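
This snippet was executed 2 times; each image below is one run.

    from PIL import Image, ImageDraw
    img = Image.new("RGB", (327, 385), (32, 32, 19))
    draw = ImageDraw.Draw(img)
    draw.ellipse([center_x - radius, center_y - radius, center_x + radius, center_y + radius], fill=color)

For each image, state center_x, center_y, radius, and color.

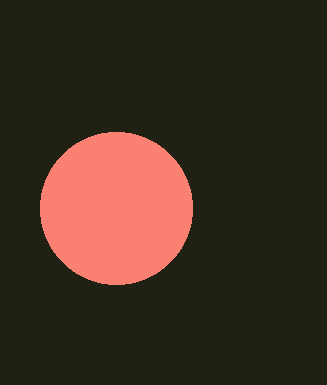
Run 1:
center_x = 116, center_y = 208, radius = 76, color = 'salmon'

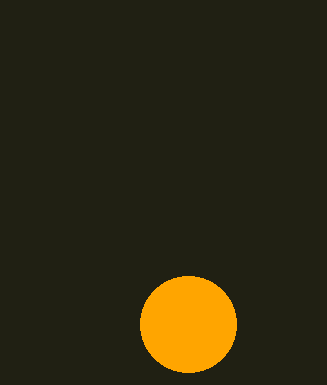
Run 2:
center_x = 188, center_y = 324, radius = 48, color = 'orange'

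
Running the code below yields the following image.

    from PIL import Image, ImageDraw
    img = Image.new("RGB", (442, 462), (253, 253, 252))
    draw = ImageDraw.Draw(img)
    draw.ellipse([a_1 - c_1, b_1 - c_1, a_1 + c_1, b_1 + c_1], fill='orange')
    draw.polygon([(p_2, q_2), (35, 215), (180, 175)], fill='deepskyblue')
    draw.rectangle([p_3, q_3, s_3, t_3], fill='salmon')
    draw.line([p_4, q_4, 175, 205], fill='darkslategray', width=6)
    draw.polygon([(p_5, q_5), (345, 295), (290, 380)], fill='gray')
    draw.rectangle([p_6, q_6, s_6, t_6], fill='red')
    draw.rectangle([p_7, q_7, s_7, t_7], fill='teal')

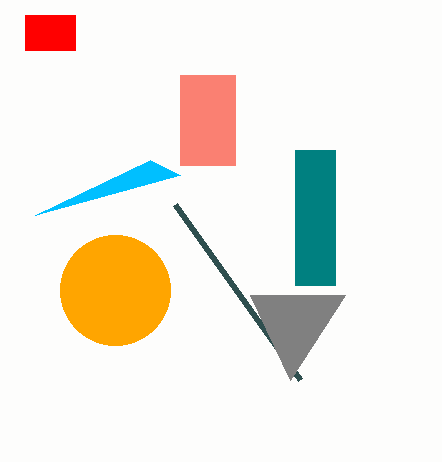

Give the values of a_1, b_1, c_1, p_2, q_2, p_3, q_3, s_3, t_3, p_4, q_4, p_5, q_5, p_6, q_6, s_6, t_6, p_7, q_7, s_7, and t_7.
a_1 = 115, b_1 = 290, c_1 = 55, p_2 = 150, q_2 = 160, p_3 = 180, q_3 = 75, s_3 = 235, t_3 = 165, p_4 = 300, q_4 = 380, p_5 = 250, q_5 = 295, p_6 = 25, q_6 = 15, s_6 = 75, t_6 = 50, p_7 = 295, q_7 = 150, s_7 = 335, t_7 = 285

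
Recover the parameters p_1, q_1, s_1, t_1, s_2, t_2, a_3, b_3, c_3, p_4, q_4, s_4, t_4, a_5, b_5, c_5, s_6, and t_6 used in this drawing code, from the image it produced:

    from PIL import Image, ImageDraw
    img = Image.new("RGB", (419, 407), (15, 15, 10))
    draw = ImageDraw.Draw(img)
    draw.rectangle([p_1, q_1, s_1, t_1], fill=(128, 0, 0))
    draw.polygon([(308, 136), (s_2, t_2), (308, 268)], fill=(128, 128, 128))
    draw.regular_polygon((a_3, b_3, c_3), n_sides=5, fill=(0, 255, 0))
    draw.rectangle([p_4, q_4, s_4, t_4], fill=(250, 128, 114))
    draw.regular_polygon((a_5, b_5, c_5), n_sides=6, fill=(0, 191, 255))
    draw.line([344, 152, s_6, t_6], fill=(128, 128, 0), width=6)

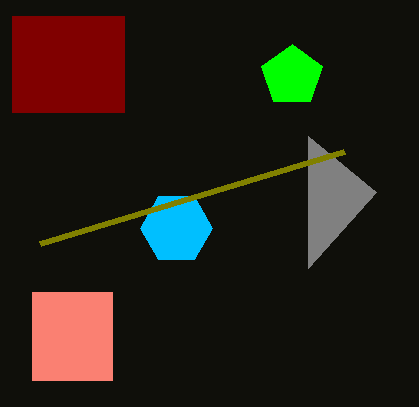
p_1 = 12, q_1 = 16, s_1 = 124, t_1 = 112, s_2 = 376, t_2 = 192, a_3 = 292, b_3 = 76, c_3 = 32, p_4 = 32, q_4 = 292, s_4 = 112, t_4 = 380, a_5 = 176, b_5 = 228, c_5 = 36, s_6 = 40, t_6 = 244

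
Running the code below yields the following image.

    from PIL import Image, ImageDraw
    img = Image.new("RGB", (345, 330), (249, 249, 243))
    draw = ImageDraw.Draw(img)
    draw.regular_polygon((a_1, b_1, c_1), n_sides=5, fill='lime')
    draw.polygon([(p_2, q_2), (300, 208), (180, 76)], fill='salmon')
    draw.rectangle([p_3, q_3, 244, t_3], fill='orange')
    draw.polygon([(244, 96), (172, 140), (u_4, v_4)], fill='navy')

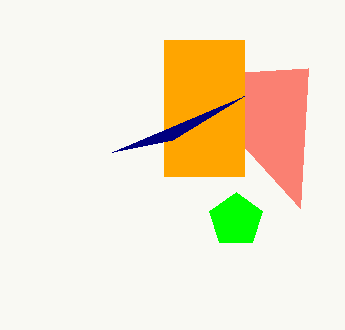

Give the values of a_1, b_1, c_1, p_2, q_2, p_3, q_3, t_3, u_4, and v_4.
a_1 = 236
b_1 = 220
c_1 = 28
p_2 = 308
q_2 = 68
p_3 = 164
q_3 = 40
t_3 = 176
u_4 = 112
v_4 = 152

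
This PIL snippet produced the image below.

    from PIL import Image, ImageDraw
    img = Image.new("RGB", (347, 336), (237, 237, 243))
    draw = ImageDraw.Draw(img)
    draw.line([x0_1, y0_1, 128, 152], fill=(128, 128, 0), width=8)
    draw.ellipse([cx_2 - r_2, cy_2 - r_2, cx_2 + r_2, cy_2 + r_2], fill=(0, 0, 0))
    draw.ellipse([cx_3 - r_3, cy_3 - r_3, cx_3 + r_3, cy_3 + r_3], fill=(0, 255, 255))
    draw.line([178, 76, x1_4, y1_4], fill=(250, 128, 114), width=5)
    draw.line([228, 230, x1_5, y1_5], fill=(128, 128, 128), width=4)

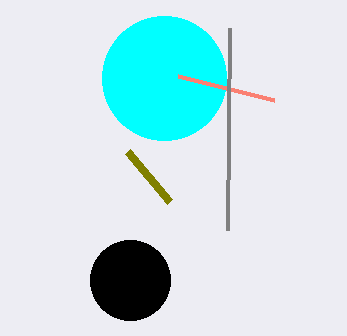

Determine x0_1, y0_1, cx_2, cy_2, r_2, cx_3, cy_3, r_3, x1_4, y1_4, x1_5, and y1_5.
x0_1 = 170, y0_1 = 202, cx_2 = 130, cy_2 = 280, r_2 = 40, cx_3 = 164, cy_3 = 78, r_3 = 62, x1_4 = 274, y1_4 = 100, x1_5 = 230, y1_5 = 28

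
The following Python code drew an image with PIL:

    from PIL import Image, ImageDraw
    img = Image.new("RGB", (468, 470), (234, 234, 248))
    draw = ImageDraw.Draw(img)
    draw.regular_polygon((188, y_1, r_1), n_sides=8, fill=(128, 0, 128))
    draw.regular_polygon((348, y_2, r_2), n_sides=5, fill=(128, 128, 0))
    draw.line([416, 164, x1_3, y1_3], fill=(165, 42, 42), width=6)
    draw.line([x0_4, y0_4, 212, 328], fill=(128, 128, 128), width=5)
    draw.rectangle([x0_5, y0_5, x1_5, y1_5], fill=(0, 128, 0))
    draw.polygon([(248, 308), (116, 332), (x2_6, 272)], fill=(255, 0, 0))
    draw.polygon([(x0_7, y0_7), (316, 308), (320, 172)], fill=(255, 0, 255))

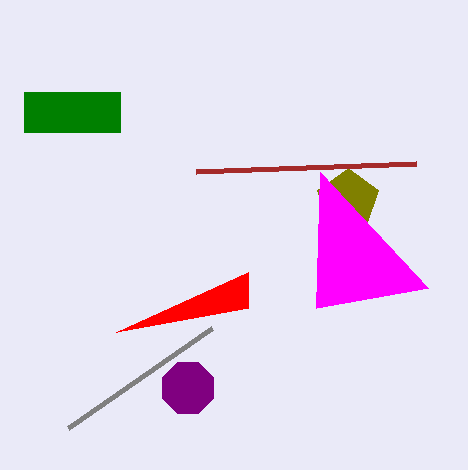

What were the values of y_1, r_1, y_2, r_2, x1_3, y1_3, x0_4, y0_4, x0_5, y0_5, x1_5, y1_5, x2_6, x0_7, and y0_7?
y_1 = 388
r_1 = 28
y_2 = 200
r_2 = 32
x1_3 = 196
y1_3 = 172
x0_4 = 68
y0_4 = 428
x0_5 = 24
y0_5 = 92
x1_5 = 120
y1_5 = 132
x2_6 = 248
x0_7 = 428
y0_7 = 288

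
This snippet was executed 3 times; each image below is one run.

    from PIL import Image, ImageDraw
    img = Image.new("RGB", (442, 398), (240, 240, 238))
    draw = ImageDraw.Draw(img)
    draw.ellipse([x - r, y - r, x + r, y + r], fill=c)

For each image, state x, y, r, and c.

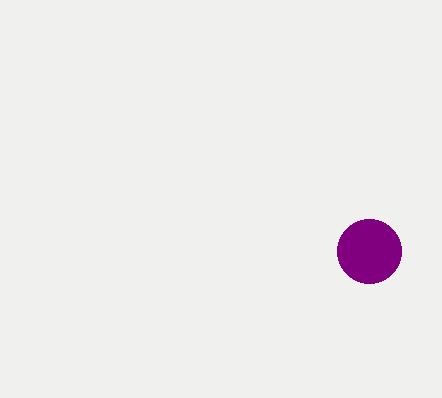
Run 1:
x = 369; y = 251; r = 32; c = 'purple'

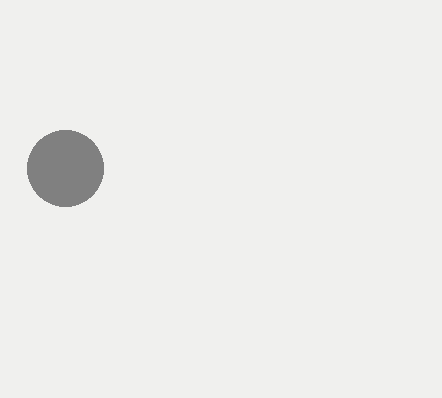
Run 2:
x = 65
y = 168
r = 38
c = 'gray'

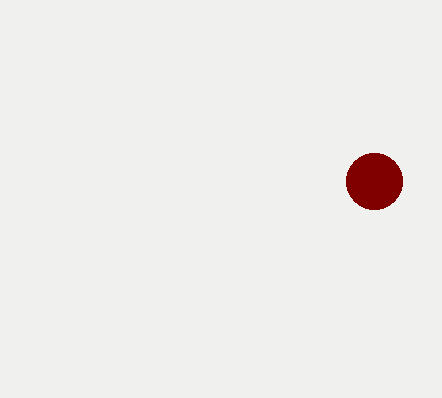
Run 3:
x = 374
y = 181
r = 28
c = 'maroon'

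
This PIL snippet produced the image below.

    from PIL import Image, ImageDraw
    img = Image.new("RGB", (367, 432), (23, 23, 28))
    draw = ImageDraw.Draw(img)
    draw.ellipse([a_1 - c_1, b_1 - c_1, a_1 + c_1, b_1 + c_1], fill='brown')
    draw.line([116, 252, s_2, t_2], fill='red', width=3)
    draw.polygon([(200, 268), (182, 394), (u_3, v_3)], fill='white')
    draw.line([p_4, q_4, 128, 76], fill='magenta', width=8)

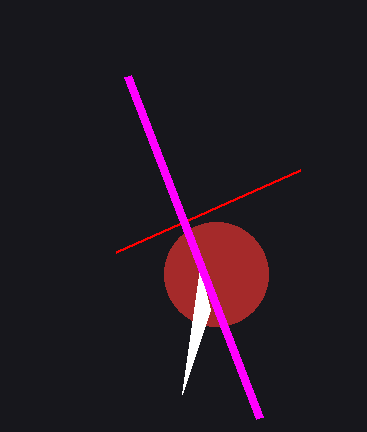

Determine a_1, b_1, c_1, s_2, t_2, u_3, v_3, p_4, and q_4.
a_1 = 216; b_1 = 274; c_1 = 52; s_2 = 300; t_2 = 170; u_3 = 210; v_3 = 310; p_4 = 260; q_4 = 418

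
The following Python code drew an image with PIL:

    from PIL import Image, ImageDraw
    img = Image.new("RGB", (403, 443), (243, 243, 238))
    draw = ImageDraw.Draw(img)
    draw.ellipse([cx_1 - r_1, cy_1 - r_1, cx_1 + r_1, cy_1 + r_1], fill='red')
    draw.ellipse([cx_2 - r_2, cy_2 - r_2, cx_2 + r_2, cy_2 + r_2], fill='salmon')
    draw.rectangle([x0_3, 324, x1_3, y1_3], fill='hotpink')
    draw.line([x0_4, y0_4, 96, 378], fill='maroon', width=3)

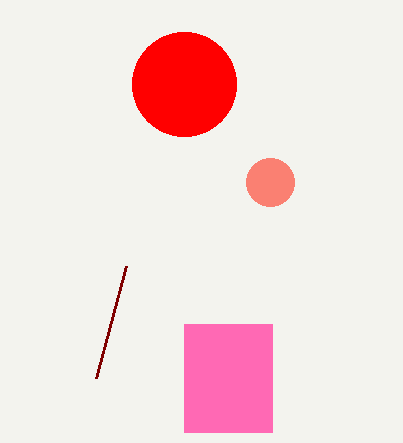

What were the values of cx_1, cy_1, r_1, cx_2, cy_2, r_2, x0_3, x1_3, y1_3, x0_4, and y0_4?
cx_1 = 184; cy_1 = 84; r_1 = 52; cx_2 = 270; cy_2 = 182; r_2 = 24; x0_3 = 184; x1_3 = 272; y1_3 = 432; x0_4 = 126; y0_4 = 266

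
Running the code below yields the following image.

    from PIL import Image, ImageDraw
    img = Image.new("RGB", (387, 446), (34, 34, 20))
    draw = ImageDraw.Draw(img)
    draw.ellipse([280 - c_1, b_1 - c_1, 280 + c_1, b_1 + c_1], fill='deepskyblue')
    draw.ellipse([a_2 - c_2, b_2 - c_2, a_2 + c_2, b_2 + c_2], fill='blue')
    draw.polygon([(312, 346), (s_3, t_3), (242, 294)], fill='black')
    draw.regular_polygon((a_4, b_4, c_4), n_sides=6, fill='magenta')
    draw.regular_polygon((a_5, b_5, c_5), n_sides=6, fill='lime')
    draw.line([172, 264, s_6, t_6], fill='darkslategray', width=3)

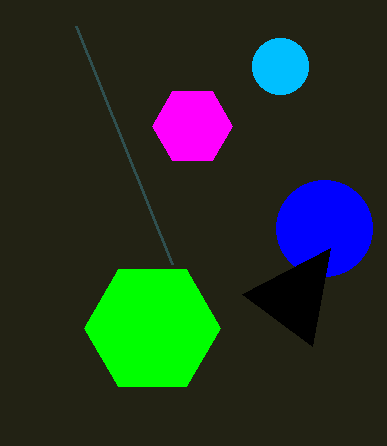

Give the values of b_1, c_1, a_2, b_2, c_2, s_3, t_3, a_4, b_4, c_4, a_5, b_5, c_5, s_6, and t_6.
b_1 = 66; c_1 = 28; a_2 = 324; b_2 = 228; c_2 = 48; s_3 = 330; t_3 = 248; a_4 = 192; b_4 = 126; c_4 = 40; a_5 = 152; b_5 = 328; c_5 = 68; s_6 = 76; t_6 = 26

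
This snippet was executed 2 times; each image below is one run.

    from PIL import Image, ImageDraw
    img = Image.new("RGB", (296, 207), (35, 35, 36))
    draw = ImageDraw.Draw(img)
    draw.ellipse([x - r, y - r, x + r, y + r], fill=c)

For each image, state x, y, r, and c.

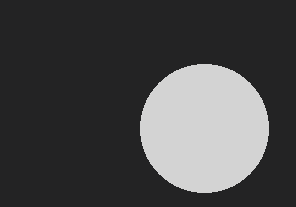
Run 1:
x = 204
y = 128
r = 64
c = 'lightgray'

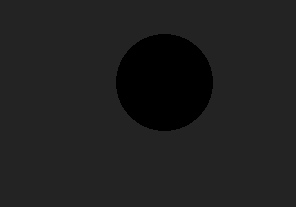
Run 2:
x = 164; y = 82; r = 48; c = 'black'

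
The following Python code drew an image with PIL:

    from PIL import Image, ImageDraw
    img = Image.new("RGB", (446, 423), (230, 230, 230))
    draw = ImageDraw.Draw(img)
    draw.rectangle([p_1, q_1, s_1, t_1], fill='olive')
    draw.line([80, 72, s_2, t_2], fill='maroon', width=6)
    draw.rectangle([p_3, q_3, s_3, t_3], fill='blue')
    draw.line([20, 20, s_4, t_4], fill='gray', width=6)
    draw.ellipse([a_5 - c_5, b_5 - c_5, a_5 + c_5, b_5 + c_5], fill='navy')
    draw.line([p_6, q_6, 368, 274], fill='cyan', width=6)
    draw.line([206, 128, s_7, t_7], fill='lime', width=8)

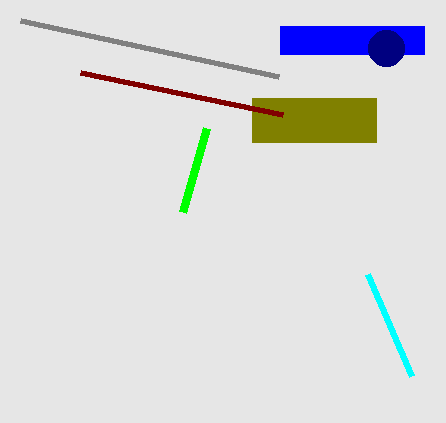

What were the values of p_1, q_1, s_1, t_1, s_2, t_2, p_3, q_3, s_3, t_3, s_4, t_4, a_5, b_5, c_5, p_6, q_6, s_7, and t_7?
p_1 = 252; q_1 = 98; s_1 = 376; t_1 = 142; s_2 = 282; t_2 = 114; p_3 = 280; q_3 = 26; s_3 = 424; t_3 = 54; s_4 = 278; t_4 = 76; a_5 = 386; b_5 = 48; c_5 = 18; p_6 = 412; q_6 = 376; s_7 = 182; t_7 = 212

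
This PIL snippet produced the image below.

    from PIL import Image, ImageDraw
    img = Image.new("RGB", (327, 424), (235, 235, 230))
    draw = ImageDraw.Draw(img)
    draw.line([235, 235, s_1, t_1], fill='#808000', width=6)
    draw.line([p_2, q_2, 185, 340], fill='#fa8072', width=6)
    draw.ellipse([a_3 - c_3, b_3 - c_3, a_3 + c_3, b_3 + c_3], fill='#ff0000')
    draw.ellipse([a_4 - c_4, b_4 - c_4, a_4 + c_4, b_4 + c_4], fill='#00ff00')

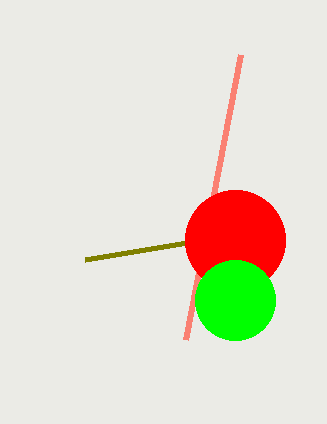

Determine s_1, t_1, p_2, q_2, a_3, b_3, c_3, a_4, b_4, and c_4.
s_1 = 85
t_1 = 260
p_2 = 240
q_2 = 55
a_3 = 235
b_3 = 240
c_3 = 50
a_4 = 235
b_4 = 300
c_4 = 40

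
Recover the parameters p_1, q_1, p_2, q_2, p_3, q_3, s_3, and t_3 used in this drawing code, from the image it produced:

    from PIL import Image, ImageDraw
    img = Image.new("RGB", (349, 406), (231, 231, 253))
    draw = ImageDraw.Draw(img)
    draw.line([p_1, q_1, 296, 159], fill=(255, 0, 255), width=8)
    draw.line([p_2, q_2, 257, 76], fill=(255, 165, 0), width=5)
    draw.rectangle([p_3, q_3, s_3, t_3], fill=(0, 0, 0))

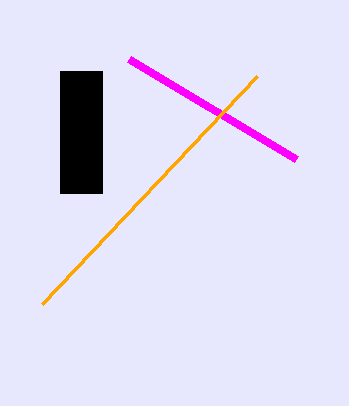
p_1 = 129
q_1 = 59
p_2 = 42
q_2 = 304
p_3 = 60
q_3 = 71
s_3 = 102
t_3 = 193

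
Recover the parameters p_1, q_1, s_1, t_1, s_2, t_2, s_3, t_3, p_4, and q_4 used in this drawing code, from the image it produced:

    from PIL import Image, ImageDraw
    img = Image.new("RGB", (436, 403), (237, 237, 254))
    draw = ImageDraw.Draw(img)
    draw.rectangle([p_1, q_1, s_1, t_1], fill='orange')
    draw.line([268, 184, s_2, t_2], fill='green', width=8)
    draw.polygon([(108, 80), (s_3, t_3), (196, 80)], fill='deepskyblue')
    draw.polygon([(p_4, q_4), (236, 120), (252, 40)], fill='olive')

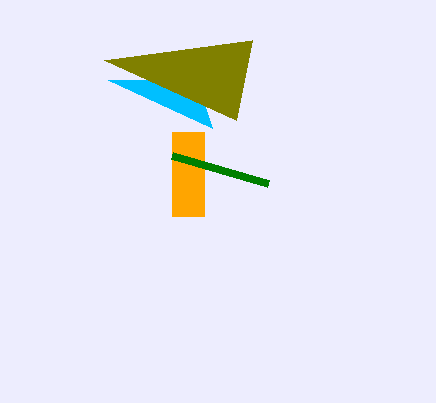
p_1 = 172; q_1 = 132; s_1 = 204; t_1 = 216; s_2 = 172; t_2 = 156; s_3 = 212; t_3 = 128; p_4 = 104; q_4 = 60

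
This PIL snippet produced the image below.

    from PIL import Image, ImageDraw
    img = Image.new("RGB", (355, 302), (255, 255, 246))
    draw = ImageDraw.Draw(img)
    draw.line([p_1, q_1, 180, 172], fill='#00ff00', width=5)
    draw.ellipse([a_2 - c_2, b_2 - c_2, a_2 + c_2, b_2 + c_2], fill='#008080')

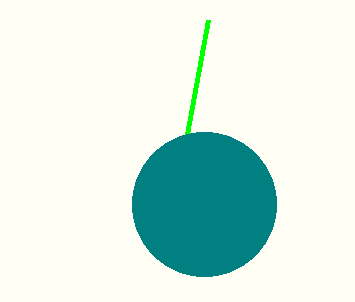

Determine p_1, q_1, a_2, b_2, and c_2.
p_1 = 208
q_1 = 20
a_2 = 204
b_2 = 204
c_2 = 72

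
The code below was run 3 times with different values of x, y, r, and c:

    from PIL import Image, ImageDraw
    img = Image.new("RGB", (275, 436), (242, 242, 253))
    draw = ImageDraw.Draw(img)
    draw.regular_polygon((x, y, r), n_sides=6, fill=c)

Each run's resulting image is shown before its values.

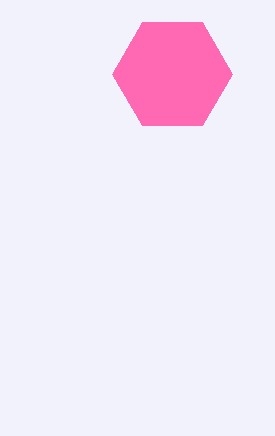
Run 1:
x = 172; y = 74; r = 60; c = 'hotpink'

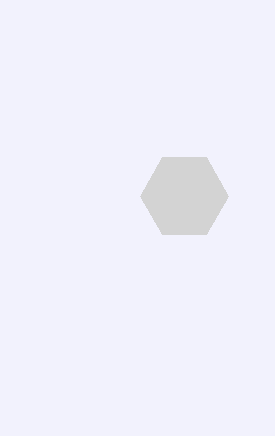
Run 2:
x = 184, y = 196, r = 44, c = 'lightgray'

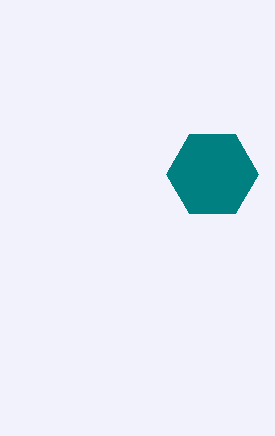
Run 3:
x = 212, y = 174, r = 46, c = 'teal'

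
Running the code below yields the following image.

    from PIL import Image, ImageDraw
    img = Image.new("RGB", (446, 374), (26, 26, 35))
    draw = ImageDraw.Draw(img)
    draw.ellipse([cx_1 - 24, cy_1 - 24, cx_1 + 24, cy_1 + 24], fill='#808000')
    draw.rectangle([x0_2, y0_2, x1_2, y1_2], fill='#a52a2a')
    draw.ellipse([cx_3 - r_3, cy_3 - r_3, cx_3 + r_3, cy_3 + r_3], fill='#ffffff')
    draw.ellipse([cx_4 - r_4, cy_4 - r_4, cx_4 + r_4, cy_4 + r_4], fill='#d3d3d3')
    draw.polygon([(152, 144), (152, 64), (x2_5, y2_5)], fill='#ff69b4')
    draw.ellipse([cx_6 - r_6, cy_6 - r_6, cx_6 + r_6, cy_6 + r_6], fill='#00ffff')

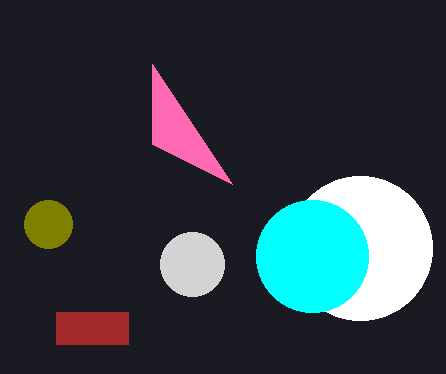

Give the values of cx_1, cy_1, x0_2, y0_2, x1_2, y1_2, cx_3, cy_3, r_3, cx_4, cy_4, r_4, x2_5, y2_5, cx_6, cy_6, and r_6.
cx_1 = 48, cy_1 = 224, x0_2 = 56, y0_2 = 312, x1_2 = 128, y1_2 = 344, cx_3 = 360, cy_3 = 248, r_3 = 72, cx_4 = 192, cy_4 = 264, r_4 = 32, x2_5 = 232, y2_5 = 184, cx_6 = 312, cy_6 = 256, r_6 = 56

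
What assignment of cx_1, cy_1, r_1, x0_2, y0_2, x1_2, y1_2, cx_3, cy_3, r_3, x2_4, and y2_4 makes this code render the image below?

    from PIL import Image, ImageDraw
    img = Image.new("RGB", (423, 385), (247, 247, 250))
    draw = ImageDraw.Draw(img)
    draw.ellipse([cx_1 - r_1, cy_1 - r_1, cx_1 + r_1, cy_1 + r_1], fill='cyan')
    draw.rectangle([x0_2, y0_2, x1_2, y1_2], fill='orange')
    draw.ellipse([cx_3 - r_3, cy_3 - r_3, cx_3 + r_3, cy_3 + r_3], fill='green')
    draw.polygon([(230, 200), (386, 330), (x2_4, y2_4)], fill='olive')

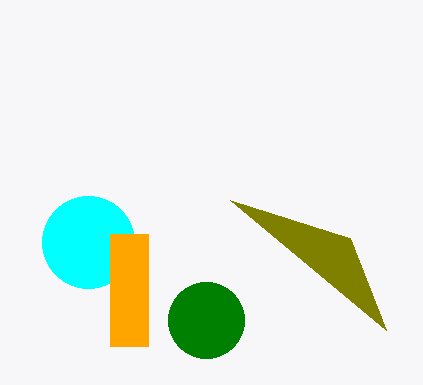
cx_1 = 88; cy_1 = 242; r_1 = 46; x0_2 = 110; y0_2 = 234; x1_2 = 148; y1_2 = 346; cx_3 = 206; cy_3 = 320; r_3 = 38; x2_4 = 350; y2_4 = 238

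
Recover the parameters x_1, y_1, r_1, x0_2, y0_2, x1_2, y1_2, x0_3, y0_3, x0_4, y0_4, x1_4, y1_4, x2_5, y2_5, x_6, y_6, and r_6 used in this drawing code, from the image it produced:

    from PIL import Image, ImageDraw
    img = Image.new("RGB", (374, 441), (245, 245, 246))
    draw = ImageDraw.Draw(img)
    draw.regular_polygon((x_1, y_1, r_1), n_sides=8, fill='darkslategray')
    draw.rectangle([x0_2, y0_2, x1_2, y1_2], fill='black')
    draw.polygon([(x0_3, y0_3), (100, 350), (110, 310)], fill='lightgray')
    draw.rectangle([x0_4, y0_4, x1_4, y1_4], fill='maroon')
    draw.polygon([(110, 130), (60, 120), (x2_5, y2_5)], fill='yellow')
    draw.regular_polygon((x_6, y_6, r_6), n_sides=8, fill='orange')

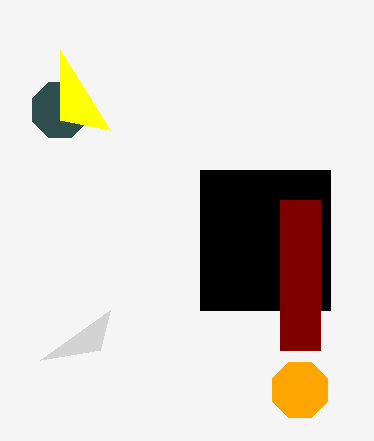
x_1 = 60
y_1 = 110
r_1 = 30
x0_2 = 200
y0_2 = 170
x1_2 = 330
y1_2 = 310
x0_3 = 40
y0_3 = 360
x0_4 = 280
y0_4 = 200
x1_4 = 320
y1_4 = 350
x2_5 = 60
y2_5 = 50
x_6 = 300
y_6 = 390
r_6 = 30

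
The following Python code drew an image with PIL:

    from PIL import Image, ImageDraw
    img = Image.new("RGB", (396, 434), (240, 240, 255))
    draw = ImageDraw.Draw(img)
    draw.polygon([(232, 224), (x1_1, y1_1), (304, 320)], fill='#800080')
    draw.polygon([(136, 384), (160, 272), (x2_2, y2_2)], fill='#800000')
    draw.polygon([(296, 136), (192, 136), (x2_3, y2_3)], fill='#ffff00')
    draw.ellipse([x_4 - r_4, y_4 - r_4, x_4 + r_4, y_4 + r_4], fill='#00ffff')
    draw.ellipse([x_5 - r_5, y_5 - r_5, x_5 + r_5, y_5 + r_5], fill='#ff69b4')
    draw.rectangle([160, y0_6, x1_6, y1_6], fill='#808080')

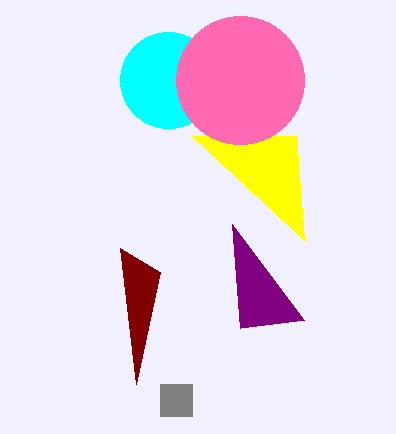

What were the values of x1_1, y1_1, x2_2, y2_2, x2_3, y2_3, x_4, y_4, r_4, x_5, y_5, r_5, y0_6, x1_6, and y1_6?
x1_1 = 240; y1_1 = 328; x2_2 = 120; y2_2 = 248; x2_3 = 304; y2_3 = 240; x_4 = 168; y_4 = 80; r_4 = 48; x_5 = 240; y_5 = 80; r_5 = 64; y0_6 = 384; x1_6 = 192; y1_6 = 416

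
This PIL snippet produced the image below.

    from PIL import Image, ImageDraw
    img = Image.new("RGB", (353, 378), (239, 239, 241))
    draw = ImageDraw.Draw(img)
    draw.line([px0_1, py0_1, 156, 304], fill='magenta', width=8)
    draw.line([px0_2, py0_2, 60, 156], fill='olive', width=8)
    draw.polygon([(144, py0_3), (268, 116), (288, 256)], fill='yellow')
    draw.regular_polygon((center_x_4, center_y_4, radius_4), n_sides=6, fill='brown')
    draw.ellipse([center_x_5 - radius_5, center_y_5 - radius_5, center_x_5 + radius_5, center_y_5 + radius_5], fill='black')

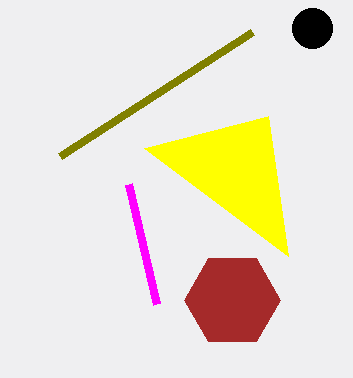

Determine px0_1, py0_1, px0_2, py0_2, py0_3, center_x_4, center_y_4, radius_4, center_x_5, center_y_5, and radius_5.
px0_1 = 128; py0_1 = 184; px0_2 = 252; py0_2 = 32; py0_3 = 148; center_x_4 = 232; center_y_4 = 300; radius_4 = 48; center_x_5 = 312; center_y_5 = 28; radius_5 = 20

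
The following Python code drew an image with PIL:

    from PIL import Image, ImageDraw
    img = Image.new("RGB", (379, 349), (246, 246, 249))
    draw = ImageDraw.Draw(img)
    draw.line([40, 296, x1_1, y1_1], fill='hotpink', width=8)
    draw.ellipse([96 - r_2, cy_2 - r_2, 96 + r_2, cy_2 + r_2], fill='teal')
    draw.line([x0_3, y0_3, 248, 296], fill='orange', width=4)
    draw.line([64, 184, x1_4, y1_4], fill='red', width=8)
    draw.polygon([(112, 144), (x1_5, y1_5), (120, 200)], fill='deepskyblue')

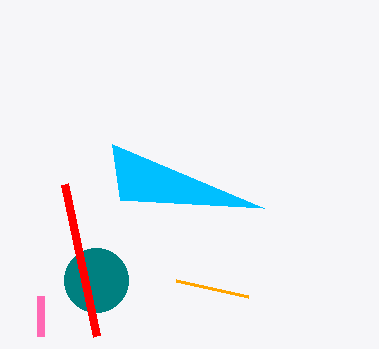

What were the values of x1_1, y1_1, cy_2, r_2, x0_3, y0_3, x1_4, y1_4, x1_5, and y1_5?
x1_1 = 40, y1_1 = 336, cy_2 = 280, r_2 = 32, x0_3 = 176, y0_3 = 280, x1_4 = 96, y1_4 = 336, x1_5 = 264, y1_5 = 208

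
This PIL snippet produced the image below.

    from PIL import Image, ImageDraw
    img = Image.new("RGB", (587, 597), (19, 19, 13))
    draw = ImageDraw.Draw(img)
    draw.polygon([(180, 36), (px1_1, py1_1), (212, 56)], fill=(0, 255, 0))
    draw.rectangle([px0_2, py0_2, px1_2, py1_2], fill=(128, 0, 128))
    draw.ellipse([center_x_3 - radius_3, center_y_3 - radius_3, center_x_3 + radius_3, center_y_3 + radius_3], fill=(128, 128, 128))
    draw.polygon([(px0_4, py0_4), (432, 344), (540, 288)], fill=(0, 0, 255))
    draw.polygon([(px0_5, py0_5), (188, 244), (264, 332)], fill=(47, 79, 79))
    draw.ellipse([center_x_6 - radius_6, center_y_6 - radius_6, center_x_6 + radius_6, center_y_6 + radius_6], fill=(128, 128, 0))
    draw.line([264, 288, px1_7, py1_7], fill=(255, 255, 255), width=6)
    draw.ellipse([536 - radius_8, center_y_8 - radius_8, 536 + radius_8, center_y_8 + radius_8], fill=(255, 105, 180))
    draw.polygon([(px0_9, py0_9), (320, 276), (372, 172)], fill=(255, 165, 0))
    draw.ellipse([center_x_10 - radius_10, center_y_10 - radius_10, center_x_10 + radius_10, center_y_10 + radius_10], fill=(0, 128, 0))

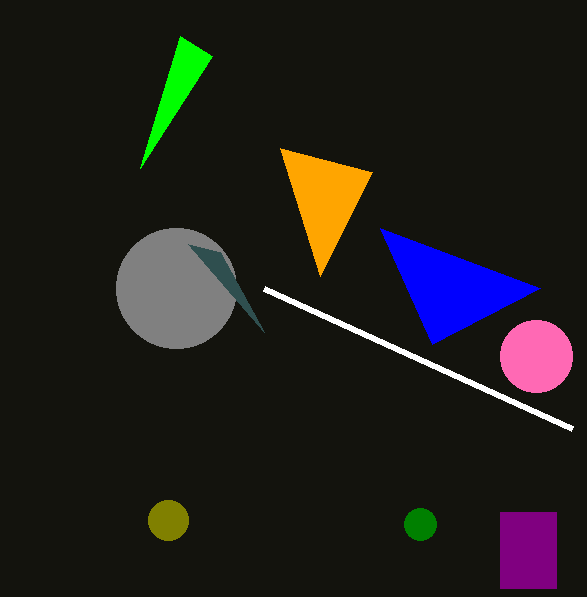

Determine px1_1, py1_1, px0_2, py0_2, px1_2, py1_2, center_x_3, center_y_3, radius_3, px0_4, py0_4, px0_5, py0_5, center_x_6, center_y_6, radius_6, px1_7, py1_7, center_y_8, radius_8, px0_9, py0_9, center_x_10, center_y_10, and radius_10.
px1_1 = 140
py1_1 = 168
px0_2 = 500
py0_2 = 512
px1_2 = 556
py1_2 = 588
center_x_3 = 176
center_y_3 = 288
radius_3 = 60
px0_4 = 380
py0_4 = 228
px0_5 = 220
py0_5 = 252
center_x_6 = 168
center_y_6 = 520
radius_6 = 20
px1_7 = 572
py1_7 = 428
center_y_8 = 356
radius_8 = 36
px0_9 = 280
py0_9 = 148
center_x_10 = 420
center_y_10 = 524
radius_10 = 16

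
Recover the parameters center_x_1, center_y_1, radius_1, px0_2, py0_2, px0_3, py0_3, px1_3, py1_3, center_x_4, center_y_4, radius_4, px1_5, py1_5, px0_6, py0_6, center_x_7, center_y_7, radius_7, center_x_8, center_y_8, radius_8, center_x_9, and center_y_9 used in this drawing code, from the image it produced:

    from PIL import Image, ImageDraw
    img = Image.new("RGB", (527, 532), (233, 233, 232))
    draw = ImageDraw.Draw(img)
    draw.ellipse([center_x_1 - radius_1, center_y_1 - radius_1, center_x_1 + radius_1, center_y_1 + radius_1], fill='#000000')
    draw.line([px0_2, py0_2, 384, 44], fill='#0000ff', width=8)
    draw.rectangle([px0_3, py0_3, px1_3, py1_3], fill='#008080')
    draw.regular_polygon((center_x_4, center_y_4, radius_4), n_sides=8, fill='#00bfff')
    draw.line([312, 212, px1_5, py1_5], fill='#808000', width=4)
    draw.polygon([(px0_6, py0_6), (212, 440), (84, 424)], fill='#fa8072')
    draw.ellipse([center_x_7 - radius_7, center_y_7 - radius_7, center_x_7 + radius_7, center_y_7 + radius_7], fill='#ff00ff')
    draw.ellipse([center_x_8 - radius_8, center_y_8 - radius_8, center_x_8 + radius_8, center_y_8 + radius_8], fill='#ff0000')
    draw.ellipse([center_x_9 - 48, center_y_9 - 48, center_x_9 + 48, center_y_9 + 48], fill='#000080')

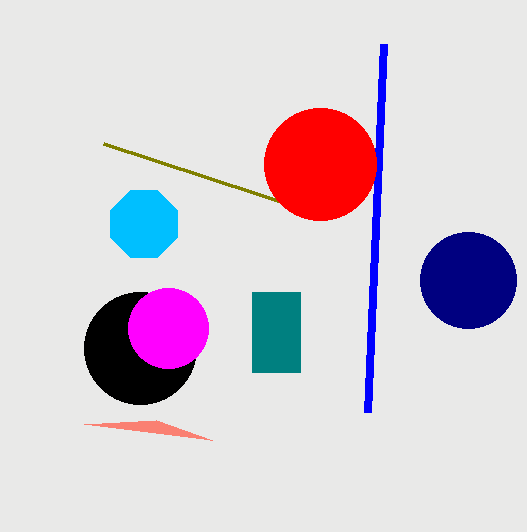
center_x_1 = 140; center_y_1 = 348; radius_1 = 56; px0_2 = 368; py0_2 = 412; px0_3 = 252; py0_3 = 292; px1_3 = 300; py1_3 = 372; center_x_4 = 144; center_y_4 = 224; radius_4 = 36; px1_5 = 104; py1_5 = 144; px0_6 = 156; py0_6 = 420; center_x_7 = 168; center_y_7 = 328; radius_7 = 40; center_x_8 = 320; center_y_8 = 164; radius_8 = 56; center_x_9 = 468; center_y_9 = 280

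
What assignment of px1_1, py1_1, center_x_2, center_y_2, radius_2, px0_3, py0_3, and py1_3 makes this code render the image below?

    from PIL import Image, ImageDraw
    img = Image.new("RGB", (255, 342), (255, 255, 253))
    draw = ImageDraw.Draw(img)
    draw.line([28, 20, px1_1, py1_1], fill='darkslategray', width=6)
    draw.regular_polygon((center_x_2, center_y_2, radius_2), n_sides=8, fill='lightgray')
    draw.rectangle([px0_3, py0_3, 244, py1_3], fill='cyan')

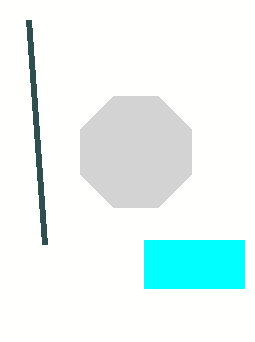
px1_1 = 44; py1_1 = 244; center_x_2 = 136; center_y_2 = 152; radius_2 = 60; px0_3 = 144; py0_3 = 240; py1_3 = 288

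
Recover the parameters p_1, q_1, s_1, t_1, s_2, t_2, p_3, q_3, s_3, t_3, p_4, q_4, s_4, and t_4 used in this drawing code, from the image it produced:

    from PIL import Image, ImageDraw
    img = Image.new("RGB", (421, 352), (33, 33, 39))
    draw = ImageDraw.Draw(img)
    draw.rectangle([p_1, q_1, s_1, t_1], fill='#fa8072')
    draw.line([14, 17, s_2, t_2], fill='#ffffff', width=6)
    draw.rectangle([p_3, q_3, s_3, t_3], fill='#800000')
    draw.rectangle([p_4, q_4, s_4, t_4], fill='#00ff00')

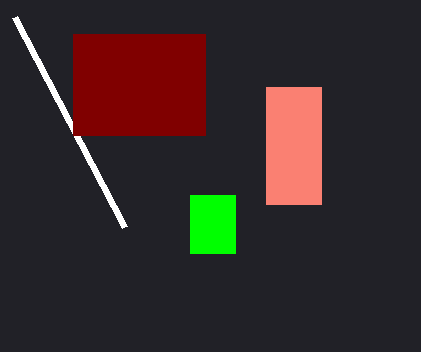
p_1 = 266; q_1 = 87; s_1 = 321; t_1 = 204; s_2 = 124; t_2 = 227; p_3 = 73; q_3 = 34; s_3 = 205; t_3 = 135; p_4 = 190; q_4 = 195; s_4 = 235; t_4 = 253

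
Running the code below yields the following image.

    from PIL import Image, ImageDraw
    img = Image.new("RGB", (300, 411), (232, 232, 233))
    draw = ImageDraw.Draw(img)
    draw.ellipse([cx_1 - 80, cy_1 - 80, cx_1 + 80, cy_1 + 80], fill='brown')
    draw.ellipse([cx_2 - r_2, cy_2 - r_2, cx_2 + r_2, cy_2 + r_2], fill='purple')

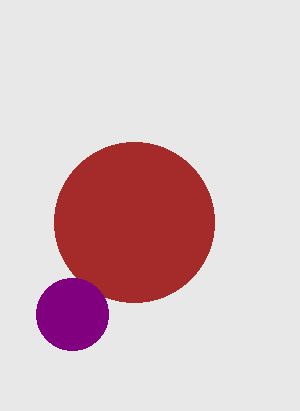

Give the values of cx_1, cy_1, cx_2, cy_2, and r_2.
cx_1 = 134
cy_1 = 222
cx_2 = 72
cy_2 = 314
r_2 = 36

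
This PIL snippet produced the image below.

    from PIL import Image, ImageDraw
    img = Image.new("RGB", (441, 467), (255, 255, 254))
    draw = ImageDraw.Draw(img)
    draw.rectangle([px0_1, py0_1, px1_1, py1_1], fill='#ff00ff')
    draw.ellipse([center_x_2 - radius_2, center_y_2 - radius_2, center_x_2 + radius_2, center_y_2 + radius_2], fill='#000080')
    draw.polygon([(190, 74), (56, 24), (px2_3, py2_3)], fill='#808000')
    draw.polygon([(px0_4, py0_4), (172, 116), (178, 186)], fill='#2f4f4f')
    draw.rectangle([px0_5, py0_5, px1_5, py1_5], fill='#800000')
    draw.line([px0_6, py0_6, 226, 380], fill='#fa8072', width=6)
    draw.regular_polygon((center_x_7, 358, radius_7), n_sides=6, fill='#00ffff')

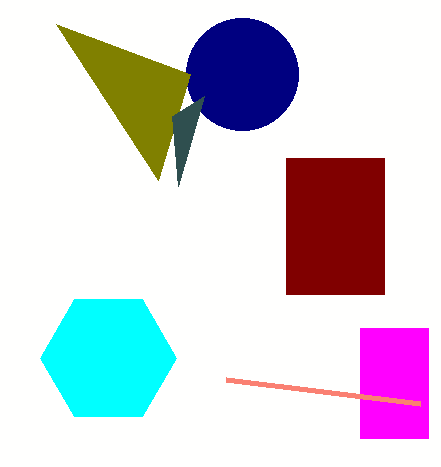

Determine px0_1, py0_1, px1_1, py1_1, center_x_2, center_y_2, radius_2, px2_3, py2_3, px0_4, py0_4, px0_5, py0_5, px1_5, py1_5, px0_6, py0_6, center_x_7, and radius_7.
px0_1 = 360, py0_1 = 328, px1_1 = 428, py1_1 = 438, center_x_2 = 242, center_y_2 = 74, radius_2 = 56, px2_3 = 158, py2_3 = 180, px0_4 = 204, py0_4 = 96, px0_5 = 286, py0_5 = 158, px1_5 = 384, py1_5 = 294, px0_6 = 420, py0_6 = 404, center_x_7 = 108, radius_7 = 68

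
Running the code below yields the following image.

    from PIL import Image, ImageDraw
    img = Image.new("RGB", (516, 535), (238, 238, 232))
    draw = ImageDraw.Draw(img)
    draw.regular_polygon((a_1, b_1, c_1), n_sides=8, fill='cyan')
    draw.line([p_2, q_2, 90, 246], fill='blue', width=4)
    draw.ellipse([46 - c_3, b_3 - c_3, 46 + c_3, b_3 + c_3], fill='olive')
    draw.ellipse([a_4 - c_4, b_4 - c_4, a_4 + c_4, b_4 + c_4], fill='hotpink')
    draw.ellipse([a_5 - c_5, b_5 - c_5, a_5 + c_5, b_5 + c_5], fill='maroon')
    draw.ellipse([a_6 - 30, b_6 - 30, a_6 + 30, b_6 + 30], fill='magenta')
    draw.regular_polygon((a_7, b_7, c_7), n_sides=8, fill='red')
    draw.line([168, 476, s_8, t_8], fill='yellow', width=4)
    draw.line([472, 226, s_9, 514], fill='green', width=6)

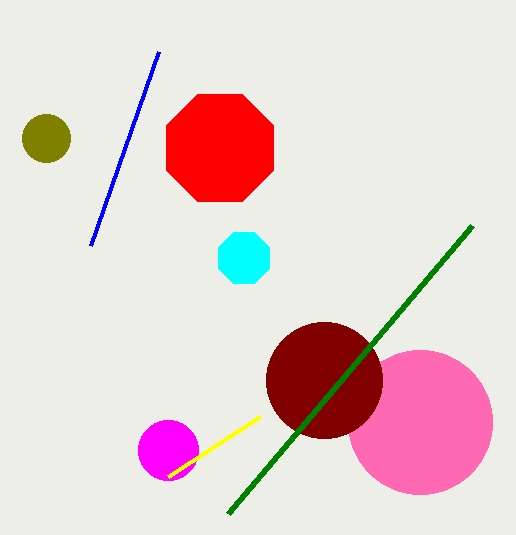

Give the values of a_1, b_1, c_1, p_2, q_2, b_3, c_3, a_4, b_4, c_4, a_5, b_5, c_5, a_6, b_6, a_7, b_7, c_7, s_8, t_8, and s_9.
a_1 = 244; b_1 = 258; c_1 = 28; p_2 = 158; q_2 = 52; b_3 = 138; c_3 = 24; a_4 = 420; b_4 = 422; c_4 = 72; a_5 = 324; b_5 = 380; c_5 = 58; a_6 = 168; b_6 = 450; a_7 = 220; b_7 = 148; c_7 = 58; s_8 = 260; t_8 = 416; s_9 = 228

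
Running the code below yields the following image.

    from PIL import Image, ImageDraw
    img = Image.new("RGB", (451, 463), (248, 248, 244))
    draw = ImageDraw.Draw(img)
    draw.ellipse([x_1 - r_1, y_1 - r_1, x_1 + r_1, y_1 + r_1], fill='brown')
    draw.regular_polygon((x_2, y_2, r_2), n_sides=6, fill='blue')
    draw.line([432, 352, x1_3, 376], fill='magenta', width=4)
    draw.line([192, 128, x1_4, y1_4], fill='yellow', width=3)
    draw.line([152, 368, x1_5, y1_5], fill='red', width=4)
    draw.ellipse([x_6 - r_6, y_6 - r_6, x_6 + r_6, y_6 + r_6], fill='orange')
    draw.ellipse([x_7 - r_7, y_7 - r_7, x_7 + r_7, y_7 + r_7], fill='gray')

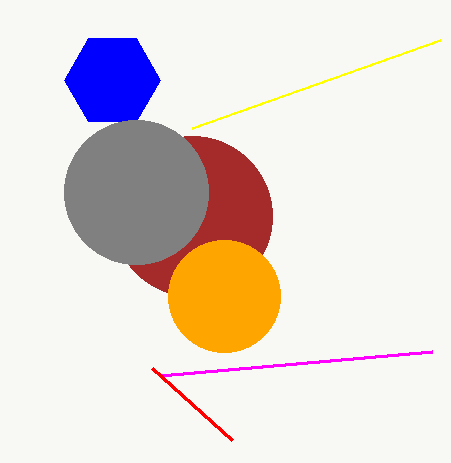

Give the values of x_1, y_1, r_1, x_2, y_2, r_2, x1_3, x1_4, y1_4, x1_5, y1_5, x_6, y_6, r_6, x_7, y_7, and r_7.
x_1 = 192
y_1 = 216
r_1 = 80
x_2 = 112
y_2 = 80
r_2 = 48
x1_3 = 160
x1_4 = 440
y1_4 = 40
x1_5 = 232
y1_5 = 440
x_6 = 224
y_6 = 296
r_6 = 56
x_7 = 136
y_7 = 192
r_7 = 72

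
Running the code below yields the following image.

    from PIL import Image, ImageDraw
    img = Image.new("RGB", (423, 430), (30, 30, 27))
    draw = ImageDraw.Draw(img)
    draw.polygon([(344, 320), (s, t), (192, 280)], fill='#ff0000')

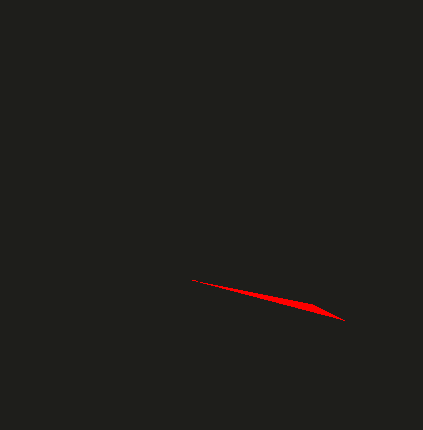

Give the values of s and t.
s = 312; t = 304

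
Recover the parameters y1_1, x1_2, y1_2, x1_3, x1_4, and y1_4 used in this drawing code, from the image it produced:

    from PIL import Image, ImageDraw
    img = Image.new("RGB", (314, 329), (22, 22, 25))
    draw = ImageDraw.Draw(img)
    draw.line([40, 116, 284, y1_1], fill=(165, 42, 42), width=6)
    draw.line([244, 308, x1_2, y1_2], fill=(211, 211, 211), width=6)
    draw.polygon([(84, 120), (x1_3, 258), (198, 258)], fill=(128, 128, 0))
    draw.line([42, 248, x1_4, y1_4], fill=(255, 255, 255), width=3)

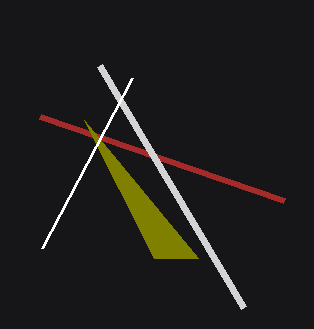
y1_1 = 200; x1_2 = 100; y1_2 = 66; x1_3 = 154; x1_4 = 132; y1_4 = 78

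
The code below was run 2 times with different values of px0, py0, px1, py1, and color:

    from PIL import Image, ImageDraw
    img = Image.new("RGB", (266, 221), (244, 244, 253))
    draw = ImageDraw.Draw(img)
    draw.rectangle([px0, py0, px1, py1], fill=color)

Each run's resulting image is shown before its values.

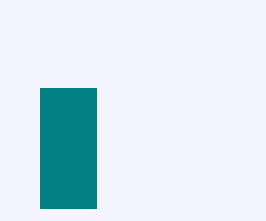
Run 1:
px0 = 40, py0 = 88, px1 = 96, py1 = 208, color = 'teal'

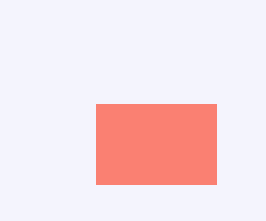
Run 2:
px0 = 96; py0 = 104; px1 = 216; py1 = 184; color = 'salmon'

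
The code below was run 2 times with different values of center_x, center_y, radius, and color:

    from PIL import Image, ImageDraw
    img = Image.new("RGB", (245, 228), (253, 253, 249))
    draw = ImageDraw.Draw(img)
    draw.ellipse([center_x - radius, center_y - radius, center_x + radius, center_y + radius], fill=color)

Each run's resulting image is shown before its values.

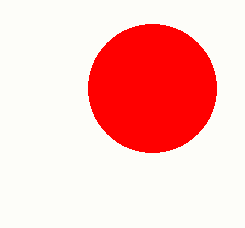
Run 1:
center_x = 152; center_y = 88; radius = 64; color = 'red'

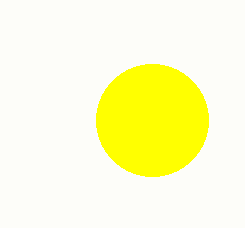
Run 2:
center_x = 152, center_y = 120, radius = 56, color = 'yellow'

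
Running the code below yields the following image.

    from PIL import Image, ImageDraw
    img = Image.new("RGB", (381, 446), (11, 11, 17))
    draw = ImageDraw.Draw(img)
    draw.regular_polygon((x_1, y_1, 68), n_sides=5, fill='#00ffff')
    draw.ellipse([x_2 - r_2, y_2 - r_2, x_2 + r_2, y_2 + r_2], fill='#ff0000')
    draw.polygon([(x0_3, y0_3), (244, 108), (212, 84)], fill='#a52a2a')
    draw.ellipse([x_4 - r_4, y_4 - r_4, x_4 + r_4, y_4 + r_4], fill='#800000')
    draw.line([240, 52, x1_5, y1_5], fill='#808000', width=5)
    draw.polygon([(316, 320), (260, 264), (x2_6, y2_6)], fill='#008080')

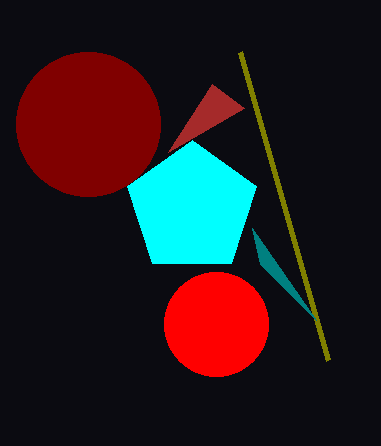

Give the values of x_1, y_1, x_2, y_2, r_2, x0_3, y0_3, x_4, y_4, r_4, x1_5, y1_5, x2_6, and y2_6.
x_1 = 192
y_1 = 208
x_2 = 216
y_2 = 324
r_2 = 52
x0_3 = 168
y0_3 = 152
x_4 = 88
y_4 = 124
r_4 = 72
x1_5 = 328
y1_5 = 360
x2_6 = 252
y2_6 = 228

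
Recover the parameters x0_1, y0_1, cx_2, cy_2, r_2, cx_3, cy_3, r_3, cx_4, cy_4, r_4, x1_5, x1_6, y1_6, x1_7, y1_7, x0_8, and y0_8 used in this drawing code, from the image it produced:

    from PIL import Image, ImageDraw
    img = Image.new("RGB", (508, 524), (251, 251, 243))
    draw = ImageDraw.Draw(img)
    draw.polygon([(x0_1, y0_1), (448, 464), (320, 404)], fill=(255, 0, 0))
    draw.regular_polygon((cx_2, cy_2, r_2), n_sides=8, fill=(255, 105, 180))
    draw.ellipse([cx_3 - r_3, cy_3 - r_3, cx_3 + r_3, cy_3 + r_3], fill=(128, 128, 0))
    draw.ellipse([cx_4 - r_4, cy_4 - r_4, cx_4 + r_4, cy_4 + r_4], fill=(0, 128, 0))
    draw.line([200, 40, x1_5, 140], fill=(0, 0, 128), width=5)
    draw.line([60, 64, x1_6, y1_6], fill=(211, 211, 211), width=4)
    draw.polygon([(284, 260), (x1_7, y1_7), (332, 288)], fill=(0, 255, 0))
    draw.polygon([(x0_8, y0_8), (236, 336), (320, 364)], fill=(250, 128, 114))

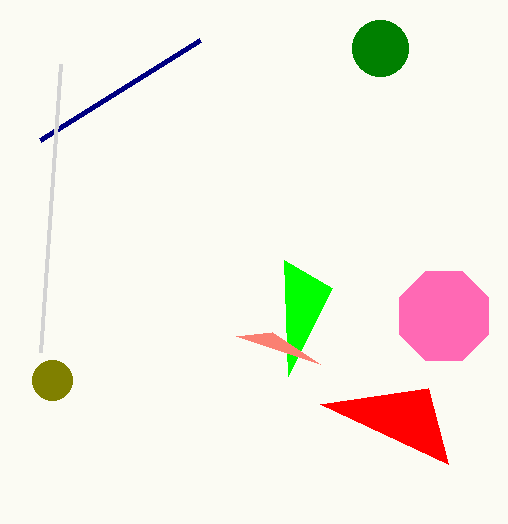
x0_1 = 428
y0_1 = 388
cx_2 = 444
cy_2 = 316
r_2 = 48
cx_3 = 52
cy_3 = 380
r_3 = 20
cx_4 = 380
cy_4 = 48
r_4 = 28
x1_5 = 40
x1_6 = 40
y1_6 = 352
x1_7 = 288
y1_7 = 376
x0_8 = 272
y0_8 = 332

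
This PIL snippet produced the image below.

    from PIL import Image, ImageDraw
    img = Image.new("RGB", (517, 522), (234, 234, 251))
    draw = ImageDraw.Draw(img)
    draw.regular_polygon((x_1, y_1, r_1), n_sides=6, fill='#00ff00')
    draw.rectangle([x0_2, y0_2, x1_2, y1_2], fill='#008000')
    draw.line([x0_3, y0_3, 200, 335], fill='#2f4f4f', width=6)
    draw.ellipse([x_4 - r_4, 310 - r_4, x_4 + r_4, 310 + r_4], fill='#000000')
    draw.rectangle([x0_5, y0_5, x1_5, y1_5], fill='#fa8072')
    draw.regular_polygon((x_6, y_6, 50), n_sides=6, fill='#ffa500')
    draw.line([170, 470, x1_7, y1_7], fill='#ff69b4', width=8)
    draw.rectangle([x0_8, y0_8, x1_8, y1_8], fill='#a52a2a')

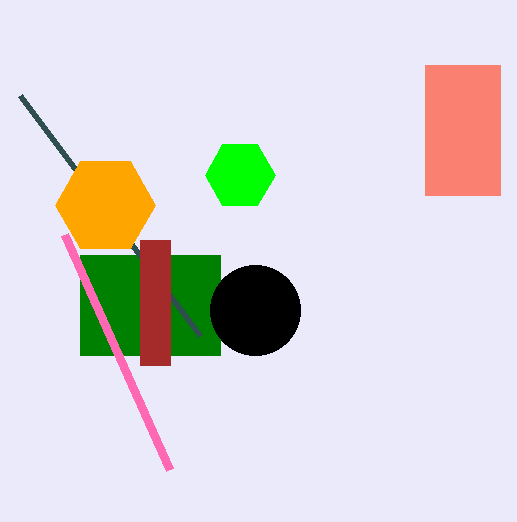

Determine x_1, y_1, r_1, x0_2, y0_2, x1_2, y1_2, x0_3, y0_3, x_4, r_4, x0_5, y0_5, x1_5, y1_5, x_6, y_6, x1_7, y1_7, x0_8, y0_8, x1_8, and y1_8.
x_1 = 240, y_1 = 175, r_1 = 35, x0_2 = 80, y0_2 = 255, x1_2 = 220, y1_2 = 355, x0_3 = 20, y0_3 = 95, x_4 = 255, r_4 = 45, x0_5 = 425, y0_5 = 65, x1_5 = 500, y1_5 = 195, x_6 = 105, y_6 = 205, x1_7 = 65, y1_7 = 235, x0_8 = 140, y0_8 = 240, x1_8 = 170, y1_8 = 365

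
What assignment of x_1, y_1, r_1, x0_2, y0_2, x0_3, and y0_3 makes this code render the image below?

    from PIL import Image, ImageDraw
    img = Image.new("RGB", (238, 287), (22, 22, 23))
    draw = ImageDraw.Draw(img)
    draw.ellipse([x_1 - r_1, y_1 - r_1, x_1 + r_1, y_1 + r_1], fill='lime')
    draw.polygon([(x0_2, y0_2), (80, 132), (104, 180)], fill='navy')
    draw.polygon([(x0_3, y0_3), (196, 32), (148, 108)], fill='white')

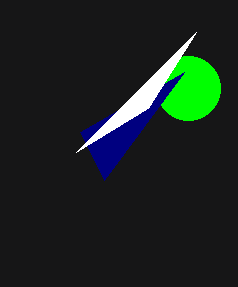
x_1 = 188, y_1 = 88, r_1 = 32, x0_2 = 184, y0_2 = 72, x0_3 = 76, y0_3 = 152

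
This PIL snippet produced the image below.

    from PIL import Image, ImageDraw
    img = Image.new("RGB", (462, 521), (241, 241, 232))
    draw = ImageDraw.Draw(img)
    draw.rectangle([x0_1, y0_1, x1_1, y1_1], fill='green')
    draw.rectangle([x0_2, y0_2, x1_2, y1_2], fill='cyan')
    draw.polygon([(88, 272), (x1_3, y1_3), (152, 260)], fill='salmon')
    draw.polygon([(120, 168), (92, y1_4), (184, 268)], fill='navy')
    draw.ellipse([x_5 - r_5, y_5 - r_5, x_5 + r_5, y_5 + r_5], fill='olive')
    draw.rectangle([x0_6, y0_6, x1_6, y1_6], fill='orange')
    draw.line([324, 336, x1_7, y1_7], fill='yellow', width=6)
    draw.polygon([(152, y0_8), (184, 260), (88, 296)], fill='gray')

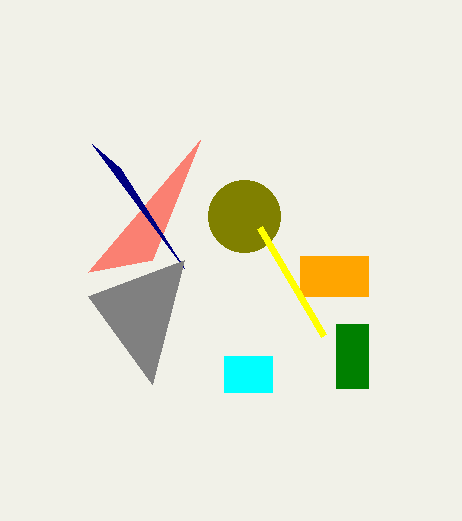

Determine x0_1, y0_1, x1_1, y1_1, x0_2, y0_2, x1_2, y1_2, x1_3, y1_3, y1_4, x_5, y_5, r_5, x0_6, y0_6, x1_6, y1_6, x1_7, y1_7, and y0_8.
x0_1 = 336; y0_1 = 324; x1_1 = 368; y1_1 = 388; x0_2 = 224; y0_2 = 356; x1_2 = 272; y1_2 = 392; x1_3 = 200; y1_3 = 140; y1_4 = 144; x_5 = 244; y_5 = 216; r_5 = 36; x0_6 = 300; y0_6 = 256; x1_6 = 368; y1_6 = 296; x1_7 = 260; y1_7 = 228; y0_8 = 384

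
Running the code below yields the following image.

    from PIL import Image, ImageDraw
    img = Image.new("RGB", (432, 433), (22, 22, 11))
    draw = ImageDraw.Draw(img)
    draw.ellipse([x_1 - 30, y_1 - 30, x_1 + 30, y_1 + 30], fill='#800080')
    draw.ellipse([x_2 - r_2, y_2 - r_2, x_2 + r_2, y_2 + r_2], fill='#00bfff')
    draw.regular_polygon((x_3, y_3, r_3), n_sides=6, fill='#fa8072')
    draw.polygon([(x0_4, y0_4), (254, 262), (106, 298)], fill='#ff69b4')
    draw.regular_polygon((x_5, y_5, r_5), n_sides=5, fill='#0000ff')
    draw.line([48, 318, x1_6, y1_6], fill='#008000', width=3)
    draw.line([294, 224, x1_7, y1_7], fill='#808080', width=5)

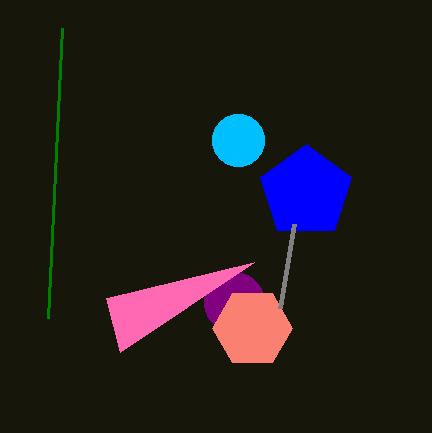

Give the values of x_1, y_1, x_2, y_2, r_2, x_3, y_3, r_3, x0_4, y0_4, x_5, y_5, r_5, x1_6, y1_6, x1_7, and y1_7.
x_1 = 234; y_1 = 302; x_2 = 238; y_2 = 140; r_2 = 26; x_3 = 252; y_3 = 328; r_3 = 40; x0_4 = 120; y0_4 = 352; x_5 = 306; y_5 = 192; r_5 = 48; x1_6 = 62; y1_6 = 28; x1_7 = 280; y1_7 = 308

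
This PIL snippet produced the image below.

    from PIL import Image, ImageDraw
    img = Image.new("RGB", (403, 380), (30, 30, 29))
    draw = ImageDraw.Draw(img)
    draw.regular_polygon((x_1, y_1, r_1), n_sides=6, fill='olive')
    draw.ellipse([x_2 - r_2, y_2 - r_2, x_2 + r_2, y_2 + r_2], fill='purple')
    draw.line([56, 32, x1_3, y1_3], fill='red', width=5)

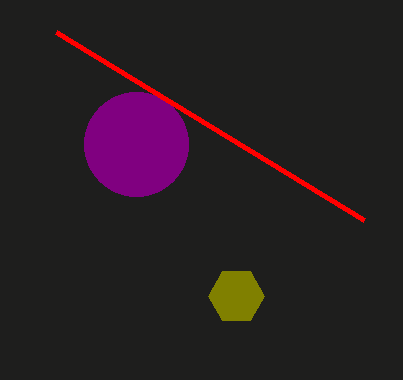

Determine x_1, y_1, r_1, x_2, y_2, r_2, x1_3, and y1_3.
x_1 = 236, y_1 = 296, r_1 = 28, x_2 = 136, y_2 = 144, r_2 = 52, x1_3 = 364, y1_3 = 220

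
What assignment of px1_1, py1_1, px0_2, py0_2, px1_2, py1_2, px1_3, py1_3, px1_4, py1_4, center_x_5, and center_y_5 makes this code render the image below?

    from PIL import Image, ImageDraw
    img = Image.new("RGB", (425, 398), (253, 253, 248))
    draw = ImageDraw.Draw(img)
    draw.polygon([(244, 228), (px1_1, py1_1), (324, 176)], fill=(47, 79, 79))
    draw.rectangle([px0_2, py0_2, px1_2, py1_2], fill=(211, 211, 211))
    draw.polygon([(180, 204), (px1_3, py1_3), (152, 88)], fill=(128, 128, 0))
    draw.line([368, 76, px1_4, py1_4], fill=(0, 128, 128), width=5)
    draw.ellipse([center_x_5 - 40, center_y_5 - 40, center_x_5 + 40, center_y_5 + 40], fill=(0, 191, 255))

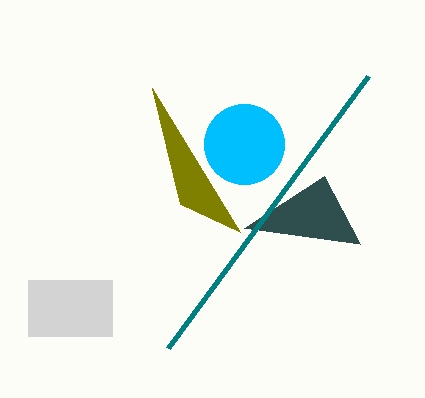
px1_1 = 360; py1_1 = 244; px0_2 = 28; py0_2 = 280; px1_2 = 112; py1_2 = 336; px1_3 = 240; py1_3 = 232; px1_4 = 168; py1_4 = 348; center_x_5 = 244; center_y_5 = 144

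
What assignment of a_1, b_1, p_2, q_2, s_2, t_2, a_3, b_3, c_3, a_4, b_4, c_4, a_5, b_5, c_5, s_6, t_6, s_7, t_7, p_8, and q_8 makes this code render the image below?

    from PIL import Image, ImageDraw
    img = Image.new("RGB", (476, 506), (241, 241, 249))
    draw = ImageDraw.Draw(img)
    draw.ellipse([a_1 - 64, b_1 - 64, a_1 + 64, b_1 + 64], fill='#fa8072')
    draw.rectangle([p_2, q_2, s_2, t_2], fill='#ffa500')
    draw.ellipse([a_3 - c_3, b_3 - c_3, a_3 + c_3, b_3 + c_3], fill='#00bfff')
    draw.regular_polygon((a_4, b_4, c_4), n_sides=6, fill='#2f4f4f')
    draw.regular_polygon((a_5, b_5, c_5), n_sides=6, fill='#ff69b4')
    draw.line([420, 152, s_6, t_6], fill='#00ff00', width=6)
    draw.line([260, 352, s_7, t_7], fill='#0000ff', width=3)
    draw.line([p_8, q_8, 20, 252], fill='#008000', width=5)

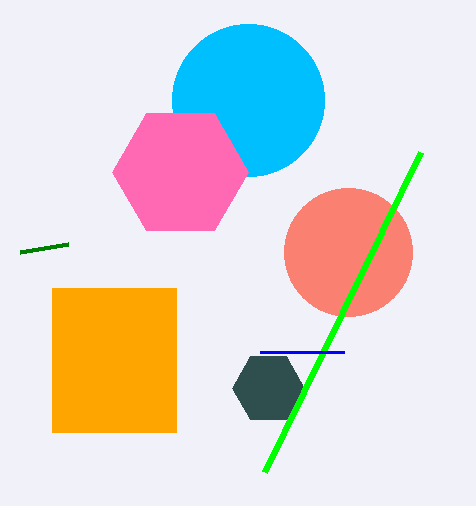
a_1 = 348
b_1 = 252
p_2 = 52
q_2 = 288
s_2 = 176
t_2 = 432
a_3 = 248
b_3 = 100
c_3 = 76
a_4 = 268
b_4 = 388
c_4 = 36
a_5 = 180
b_5 = 172
c_5 = 68
s_6 = 264
t_6 = 472
s_7 = 344
t_7 = 352
p_8 = 68
q_8 = 244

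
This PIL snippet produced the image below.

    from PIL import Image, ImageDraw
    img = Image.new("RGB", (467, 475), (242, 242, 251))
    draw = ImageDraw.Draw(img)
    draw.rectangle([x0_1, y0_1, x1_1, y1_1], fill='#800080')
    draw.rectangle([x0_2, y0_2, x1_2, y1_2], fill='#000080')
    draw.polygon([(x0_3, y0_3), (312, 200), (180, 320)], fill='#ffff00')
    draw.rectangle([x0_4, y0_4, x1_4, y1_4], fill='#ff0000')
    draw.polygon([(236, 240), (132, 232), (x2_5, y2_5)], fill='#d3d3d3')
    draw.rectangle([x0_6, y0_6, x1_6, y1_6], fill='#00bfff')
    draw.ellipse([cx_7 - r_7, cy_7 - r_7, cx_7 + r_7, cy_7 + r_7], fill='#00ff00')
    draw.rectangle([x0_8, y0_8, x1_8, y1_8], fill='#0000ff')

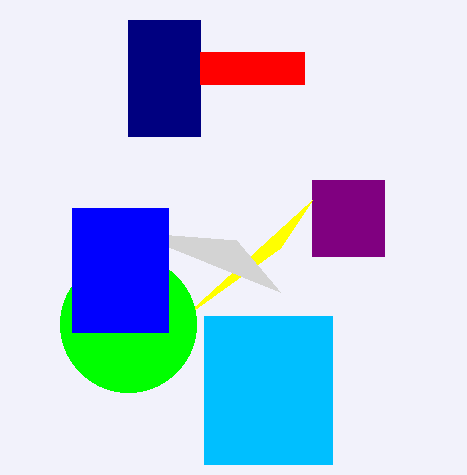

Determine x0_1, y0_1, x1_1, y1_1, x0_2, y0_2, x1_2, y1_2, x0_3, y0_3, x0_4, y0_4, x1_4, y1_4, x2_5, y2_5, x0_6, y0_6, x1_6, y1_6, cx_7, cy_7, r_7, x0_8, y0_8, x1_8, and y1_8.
x0_1 = 312, y0_1 = 180, x1_1 = 384, y1_1 = 256, x0_2 = 128, y0_2 = 20, x1_2 = 200, y1_2 = 136, x0_3 = 280, y0_3 = 248, x0_4 = 200, y0_4 = 52, x1_4 = 304, y1_4 = 84, x2_5 = 280, y2_5 = 292, x0_6 = 204, y0_6 = 316, x1_6 = 332, y1_6 = 464, cx_7 = 128, cy_7 = 324, r_7 = 68, x0_8 = 72, y0_8 = 208, x1_8 = 168, y1_8 = 332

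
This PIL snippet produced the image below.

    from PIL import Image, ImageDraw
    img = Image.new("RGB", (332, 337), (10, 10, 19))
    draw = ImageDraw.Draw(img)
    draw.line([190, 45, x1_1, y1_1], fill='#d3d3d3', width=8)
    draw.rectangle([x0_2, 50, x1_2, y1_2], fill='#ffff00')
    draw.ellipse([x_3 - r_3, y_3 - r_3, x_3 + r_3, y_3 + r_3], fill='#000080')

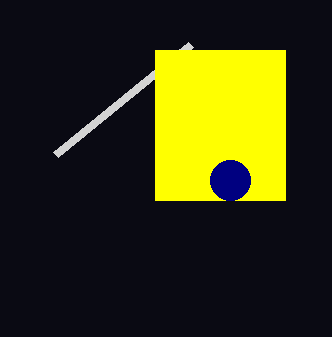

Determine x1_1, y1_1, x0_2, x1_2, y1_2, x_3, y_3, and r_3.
x1_1 = 55, y1_1 = 155, x0_2 = 155, x1_2 = 285, y1_2 = 200, x_3 = 230, y_3 = 180, r_3 = 20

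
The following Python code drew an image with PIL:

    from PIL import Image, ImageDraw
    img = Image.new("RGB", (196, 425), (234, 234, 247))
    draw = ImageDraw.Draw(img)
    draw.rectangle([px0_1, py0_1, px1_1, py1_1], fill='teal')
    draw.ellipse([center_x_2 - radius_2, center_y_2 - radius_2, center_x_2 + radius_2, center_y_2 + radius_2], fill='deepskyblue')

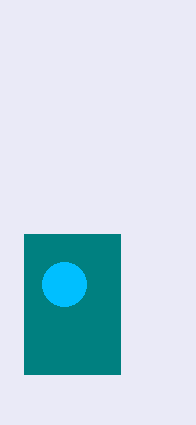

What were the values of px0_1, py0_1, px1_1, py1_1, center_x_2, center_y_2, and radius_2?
px0_1 = 24; py0_1 = 234; px1_1 = 120; py1_1 = 374; center_x_2 = 64; center_y_2 = 284; radius_2 = 22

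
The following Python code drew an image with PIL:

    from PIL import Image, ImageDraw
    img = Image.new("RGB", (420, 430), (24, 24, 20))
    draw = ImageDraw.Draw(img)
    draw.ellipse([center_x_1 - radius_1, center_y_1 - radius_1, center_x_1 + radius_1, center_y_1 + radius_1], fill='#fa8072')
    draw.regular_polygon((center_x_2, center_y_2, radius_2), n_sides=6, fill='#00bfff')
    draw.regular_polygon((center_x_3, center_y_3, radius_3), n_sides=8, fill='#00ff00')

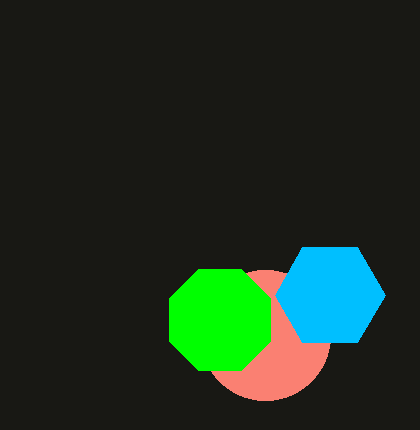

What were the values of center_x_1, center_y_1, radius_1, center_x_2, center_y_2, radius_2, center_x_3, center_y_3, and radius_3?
center_x_1 = 265
center_y_1 = 335
radius_1 = 65
center_x_2 = 330
center_y_2 = 295
radius_2 = 55
center_x_3 = 220
center_y_3 = 320
radius_3 = 55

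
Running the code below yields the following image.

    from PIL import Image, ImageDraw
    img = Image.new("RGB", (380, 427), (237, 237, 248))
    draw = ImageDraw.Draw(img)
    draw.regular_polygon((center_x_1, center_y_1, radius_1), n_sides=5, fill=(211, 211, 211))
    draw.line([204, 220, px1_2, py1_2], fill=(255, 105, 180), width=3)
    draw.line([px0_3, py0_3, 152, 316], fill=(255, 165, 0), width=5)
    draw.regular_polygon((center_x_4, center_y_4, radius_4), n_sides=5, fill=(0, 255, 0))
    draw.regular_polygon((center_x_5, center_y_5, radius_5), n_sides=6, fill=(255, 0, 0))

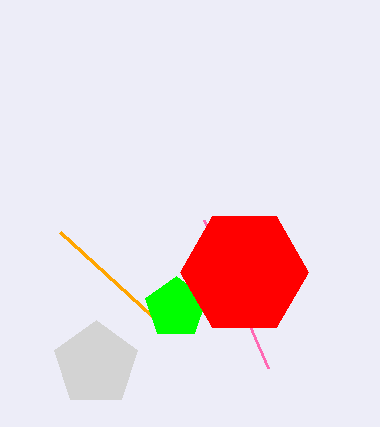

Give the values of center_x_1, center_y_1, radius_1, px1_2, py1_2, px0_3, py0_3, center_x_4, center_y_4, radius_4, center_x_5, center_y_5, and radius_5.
center_x_1 = 96; center_y_1 = 364; radius_1 = 44; px1_2 = 268; py1_2 = 368; px0_3 = 60; py0_3 = 232; center_x_4 = 176; center_y_4 = 308; radius_4 = 32; center_x_5 = 244; center_y_5 = 272; radius_5 = 64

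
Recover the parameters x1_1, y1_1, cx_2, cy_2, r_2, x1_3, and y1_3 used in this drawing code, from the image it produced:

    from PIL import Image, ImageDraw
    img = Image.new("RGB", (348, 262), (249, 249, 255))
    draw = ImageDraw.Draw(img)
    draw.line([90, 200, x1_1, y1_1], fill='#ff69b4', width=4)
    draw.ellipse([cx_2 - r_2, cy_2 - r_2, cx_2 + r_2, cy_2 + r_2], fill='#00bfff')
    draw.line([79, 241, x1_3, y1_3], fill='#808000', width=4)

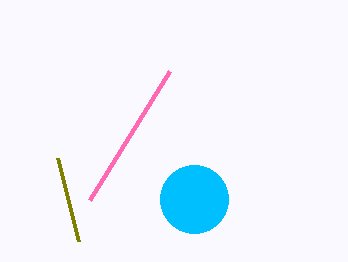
x1_1 = 170; y1_1 = 71; cx_2 = 194; cy_2 = 199; r_2 = 34; x1_3 = 58; y1_3 = 158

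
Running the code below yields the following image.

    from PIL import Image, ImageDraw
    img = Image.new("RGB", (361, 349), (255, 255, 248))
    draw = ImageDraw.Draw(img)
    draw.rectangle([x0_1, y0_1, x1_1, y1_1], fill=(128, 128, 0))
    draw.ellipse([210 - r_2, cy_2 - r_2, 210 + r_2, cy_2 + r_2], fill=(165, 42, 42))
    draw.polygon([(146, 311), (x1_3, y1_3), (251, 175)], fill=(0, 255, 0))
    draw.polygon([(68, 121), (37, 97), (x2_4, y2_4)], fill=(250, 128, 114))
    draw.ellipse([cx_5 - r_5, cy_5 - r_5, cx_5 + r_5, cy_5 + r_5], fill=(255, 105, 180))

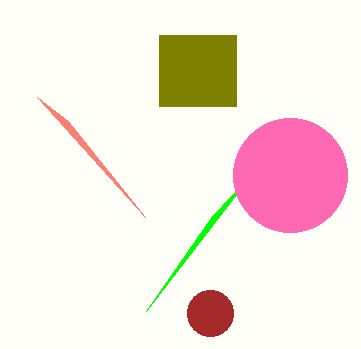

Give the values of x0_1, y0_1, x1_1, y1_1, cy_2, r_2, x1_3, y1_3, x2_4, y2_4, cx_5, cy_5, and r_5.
x0_1 = 159; y0_1 = 35; x1_1 = 236; y1_1 = 106; cy_2 = 313; r_2 = 23; x1_3 = 212; y1_3 = 216; x2_4 = 145; y2_4 = 217; cx_5 = 290; cy_5 = 175; r_5 = 57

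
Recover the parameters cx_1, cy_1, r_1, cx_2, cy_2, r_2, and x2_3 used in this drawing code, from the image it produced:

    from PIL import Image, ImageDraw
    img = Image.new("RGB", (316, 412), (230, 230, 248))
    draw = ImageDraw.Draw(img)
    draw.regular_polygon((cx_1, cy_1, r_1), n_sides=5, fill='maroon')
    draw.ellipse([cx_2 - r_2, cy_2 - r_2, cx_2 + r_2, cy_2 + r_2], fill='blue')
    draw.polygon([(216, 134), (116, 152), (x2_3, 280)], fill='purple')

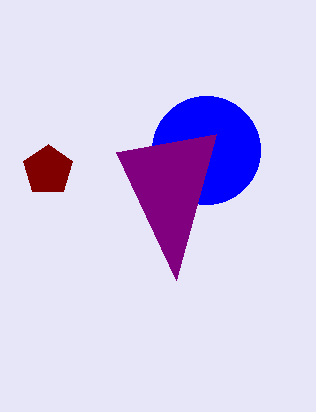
cx_1 = 48, cy_1 = 170, r_1 = 26, cx_2 = 206, cy_2 = 150, r_2 = 54, x2_3 = 176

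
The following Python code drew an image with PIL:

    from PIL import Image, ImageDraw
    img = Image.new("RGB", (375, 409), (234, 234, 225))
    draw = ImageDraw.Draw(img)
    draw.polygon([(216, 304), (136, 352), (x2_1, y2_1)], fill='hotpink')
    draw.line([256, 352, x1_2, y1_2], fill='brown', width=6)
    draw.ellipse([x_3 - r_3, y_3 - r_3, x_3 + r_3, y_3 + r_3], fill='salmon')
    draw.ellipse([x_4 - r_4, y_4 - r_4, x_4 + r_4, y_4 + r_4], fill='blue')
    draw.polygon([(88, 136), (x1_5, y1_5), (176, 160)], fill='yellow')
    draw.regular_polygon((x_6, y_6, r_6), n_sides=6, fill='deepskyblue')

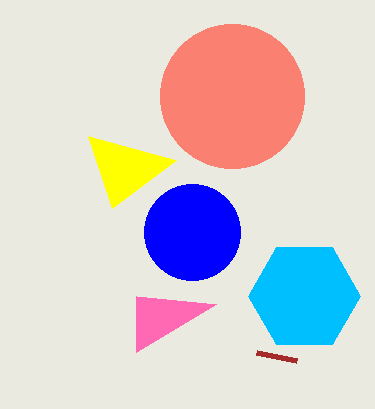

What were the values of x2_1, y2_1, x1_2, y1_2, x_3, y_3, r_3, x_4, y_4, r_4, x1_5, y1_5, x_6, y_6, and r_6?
x2_1 = 136
y2_1 = 296
x1_2 = 296
y1_2 = 360
x_3 = 232
y_3 = 96
r_3 = 72
x_4 = 192
y_4 = 232
r_4 = 48
x1_5 = 112
y1_5 = 208
x_6 = 304
y_6 = 296
r_6 = 56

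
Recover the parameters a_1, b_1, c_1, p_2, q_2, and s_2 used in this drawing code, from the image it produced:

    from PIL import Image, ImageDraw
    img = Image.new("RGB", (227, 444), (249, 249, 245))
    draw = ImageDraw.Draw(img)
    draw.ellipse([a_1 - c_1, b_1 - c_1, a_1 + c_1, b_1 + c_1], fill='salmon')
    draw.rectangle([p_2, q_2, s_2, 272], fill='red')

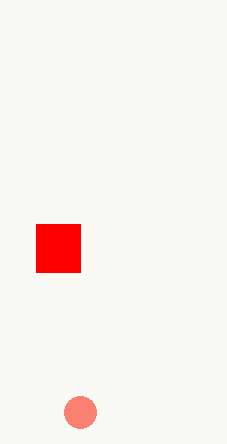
a_1 = 80, b_1 = 412, c_1 = 16, p_2 = 36, q_2 = 224, s_2 = 80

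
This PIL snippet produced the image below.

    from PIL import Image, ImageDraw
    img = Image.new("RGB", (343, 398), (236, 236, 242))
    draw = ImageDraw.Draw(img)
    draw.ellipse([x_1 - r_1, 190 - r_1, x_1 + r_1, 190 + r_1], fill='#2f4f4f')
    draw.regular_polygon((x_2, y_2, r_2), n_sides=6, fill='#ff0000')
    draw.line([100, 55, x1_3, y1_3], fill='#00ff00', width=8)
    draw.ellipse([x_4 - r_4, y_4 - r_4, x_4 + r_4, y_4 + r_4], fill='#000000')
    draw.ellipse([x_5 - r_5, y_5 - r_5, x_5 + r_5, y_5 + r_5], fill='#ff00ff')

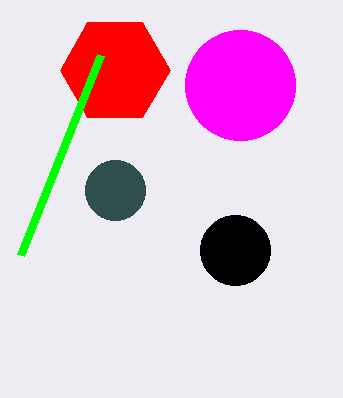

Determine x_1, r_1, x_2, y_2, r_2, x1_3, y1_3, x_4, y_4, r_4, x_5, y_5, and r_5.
x_1 = 115
r_1 = 30
x_2 = 115
y_2 = 70
r_2 = 55
x1_3 = 20
y1_3 = 255
x_4 = 235
y_4 = 250
r_4 = 35
x_5 = 240
y_5 = 85
r_5 = 55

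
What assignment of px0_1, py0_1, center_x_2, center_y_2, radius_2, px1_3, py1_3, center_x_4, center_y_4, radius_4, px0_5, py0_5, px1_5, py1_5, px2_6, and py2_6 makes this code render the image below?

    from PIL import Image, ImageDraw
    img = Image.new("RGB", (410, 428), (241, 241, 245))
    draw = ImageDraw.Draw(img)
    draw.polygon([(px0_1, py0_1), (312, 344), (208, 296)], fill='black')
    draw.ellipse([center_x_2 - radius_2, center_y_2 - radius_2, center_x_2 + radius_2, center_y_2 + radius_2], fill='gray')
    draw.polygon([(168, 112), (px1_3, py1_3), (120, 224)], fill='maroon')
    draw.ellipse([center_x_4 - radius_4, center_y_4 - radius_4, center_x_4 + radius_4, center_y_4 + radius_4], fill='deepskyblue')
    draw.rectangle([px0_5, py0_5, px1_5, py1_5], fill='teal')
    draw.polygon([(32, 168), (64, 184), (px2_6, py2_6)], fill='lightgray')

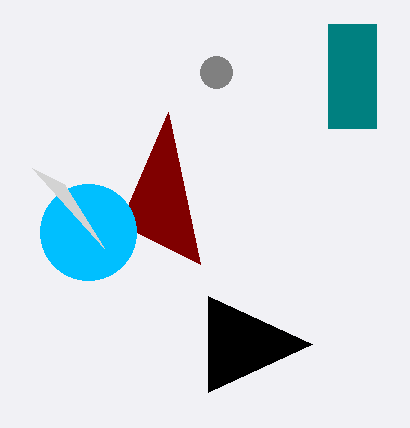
px0_1 = 208
py0_1 = 392
center_x_2 = 216
center_y_2 = 72
radius_2 = 16
px1_3 = 200
py1_3 = 264
center_x_4 = 88
center_y_4 = 232
radius_4 = 48
px0_5 = 328
py0_5 = 24
px1_5 = 376
py1_5 = 128
px2_6 = 104
py2_6 = 248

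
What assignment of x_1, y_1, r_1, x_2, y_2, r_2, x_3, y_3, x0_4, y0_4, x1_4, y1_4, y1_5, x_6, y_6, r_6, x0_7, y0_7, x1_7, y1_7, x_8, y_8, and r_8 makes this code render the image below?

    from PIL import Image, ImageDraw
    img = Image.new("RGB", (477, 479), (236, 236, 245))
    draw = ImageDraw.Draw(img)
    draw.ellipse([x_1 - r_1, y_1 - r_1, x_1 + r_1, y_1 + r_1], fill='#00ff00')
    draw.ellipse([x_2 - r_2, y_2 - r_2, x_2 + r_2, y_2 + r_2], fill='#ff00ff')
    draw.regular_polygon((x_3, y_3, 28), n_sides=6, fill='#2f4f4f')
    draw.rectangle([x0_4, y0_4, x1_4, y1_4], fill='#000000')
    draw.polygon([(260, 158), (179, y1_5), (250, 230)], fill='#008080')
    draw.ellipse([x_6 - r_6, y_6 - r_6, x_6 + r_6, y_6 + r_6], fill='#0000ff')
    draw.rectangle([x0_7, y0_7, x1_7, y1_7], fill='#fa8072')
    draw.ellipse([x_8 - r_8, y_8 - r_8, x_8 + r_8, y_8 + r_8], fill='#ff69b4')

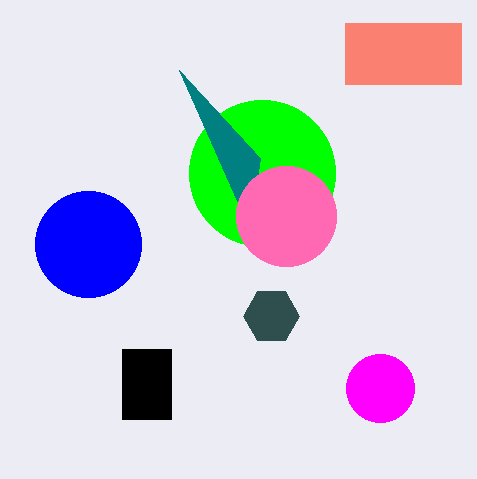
x_1 = 262, y_1 = 173, r_1 = 73, x_2 = 380, y_2 = 388, r_2 = 34, x_3 = 271, y_3 = 316, x0_4 = 122, y0_4 = 349, x1_4 = 171, y1_4 = 419, y1_5 = 70, x_6 = 88, y_6 = 244, r_6 = 53, x0_7 = 345, y0_7 = 23, x1_7 = 461, y1_7 = 84, x_8 = 286, y_8 = 216, r_8 = 50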